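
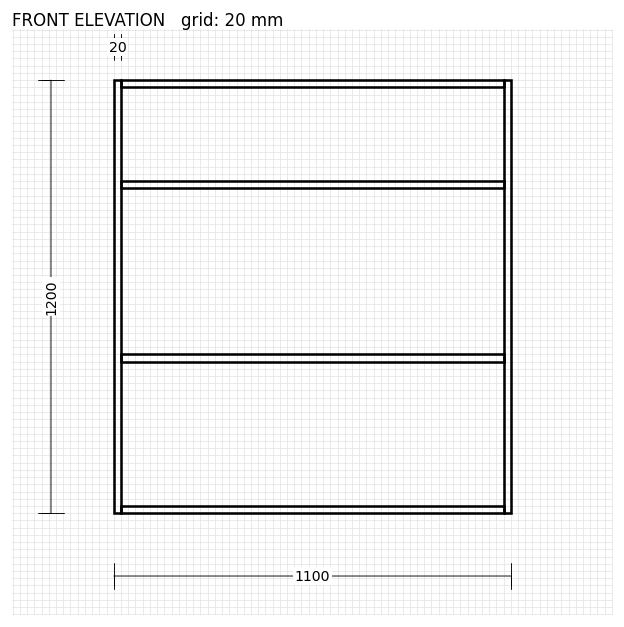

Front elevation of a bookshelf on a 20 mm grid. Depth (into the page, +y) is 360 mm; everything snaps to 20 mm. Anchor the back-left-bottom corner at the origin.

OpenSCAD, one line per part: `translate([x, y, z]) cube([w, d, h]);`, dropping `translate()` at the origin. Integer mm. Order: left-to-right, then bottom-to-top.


cube([20, 360, 1200]);
translate([20, 0, 0]) cube([1060, 360, 20]);
translate([20, 0, 420]) cube([1060, 360, 20]);
translate([20, 0, 900]) cube([1060, 360, 20]);
translate([20, 0, 1180]) cube([1060, 360, 20]);
translate([1080, 0, 0]) cube([20, 360, 1200]);


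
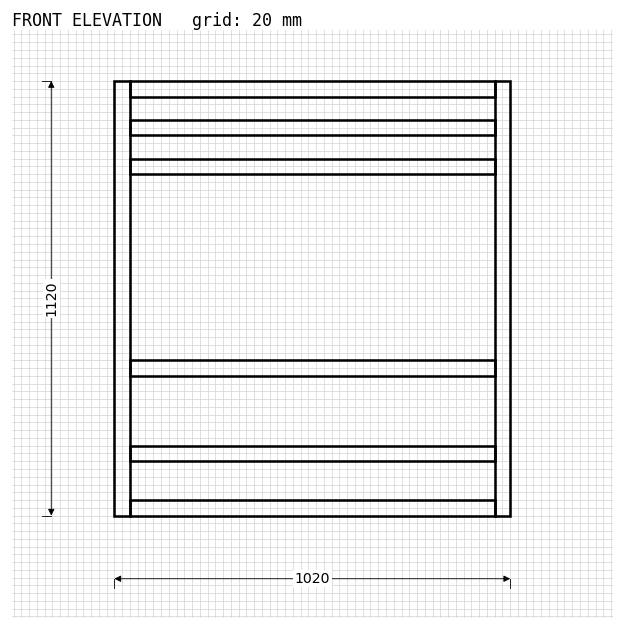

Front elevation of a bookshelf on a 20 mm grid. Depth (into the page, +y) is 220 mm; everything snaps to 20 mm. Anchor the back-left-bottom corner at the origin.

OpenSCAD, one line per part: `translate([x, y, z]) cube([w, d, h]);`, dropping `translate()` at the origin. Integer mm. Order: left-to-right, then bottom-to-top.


cube([40, 220, 1120]);
translate([40, 0, 0]) cube([940, 220, 40]);
translate([40, 0, 140]) cube([940, 220, 40]);
translate([40, 0, 360]) cube([940, 220, 40]);
translate([40, 0, 880]) cube([940, 220, 40]);
translate([40, 0, 980]) cube([940, 220, 40]);
translate([40, 0, 1080]) cube([940, 220, 40]);
translate([980, 0, 0]) cube([40, 220, 1120]);


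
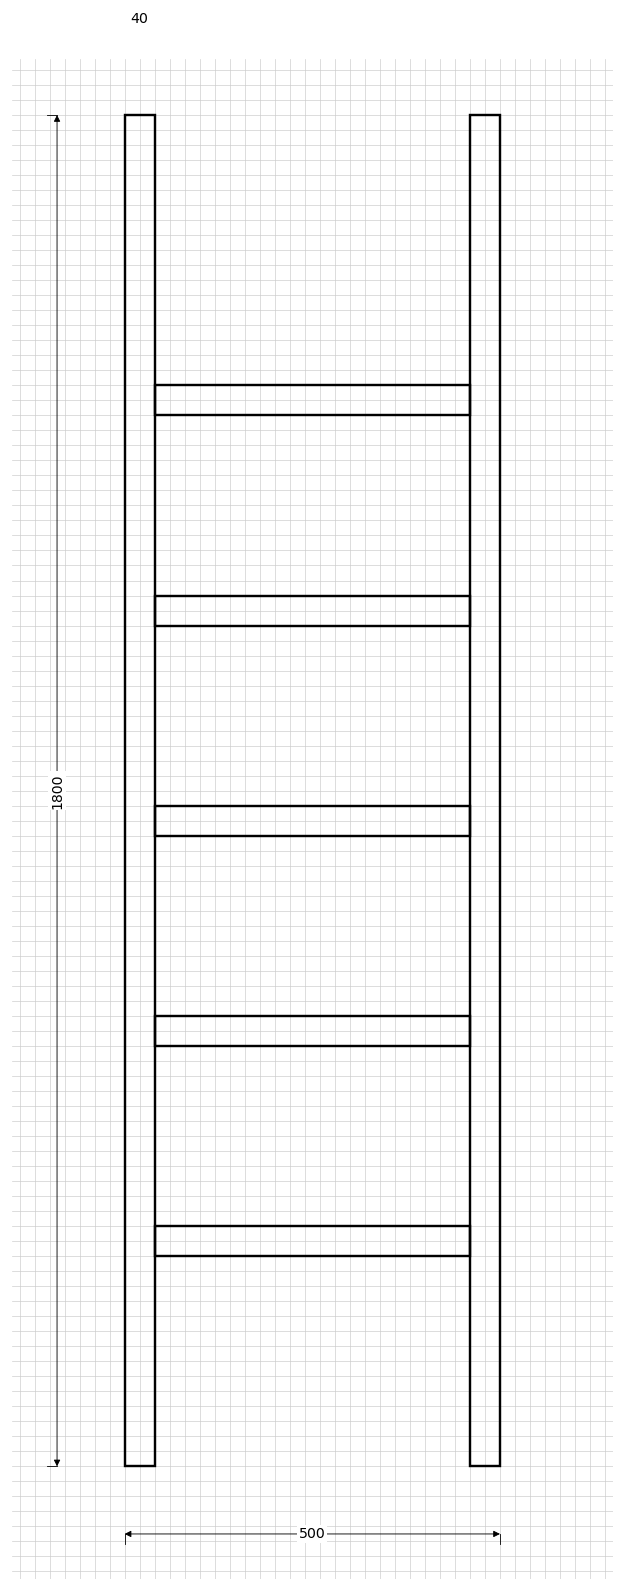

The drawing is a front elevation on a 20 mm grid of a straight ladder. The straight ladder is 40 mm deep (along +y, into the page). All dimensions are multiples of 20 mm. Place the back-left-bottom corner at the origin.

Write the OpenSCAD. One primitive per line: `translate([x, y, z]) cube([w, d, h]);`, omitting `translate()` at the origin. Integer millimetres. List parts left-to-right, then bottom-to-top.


cube([40, 40, 1800]);
translate([40, 0, 280]) cube([420, 40, 40]);
translate([40, 0, 560]) cube([420, 40, 40]);
translate([40, 0, 840]) cube([420, 40, 40]);
translate([40, 0, 1120]) cube([420, 40, 40]);
translate([40, 0, 1400]) cube([420, 40, 40]);
translate([460, 0, 0]) cube([40, 40, 1800]);


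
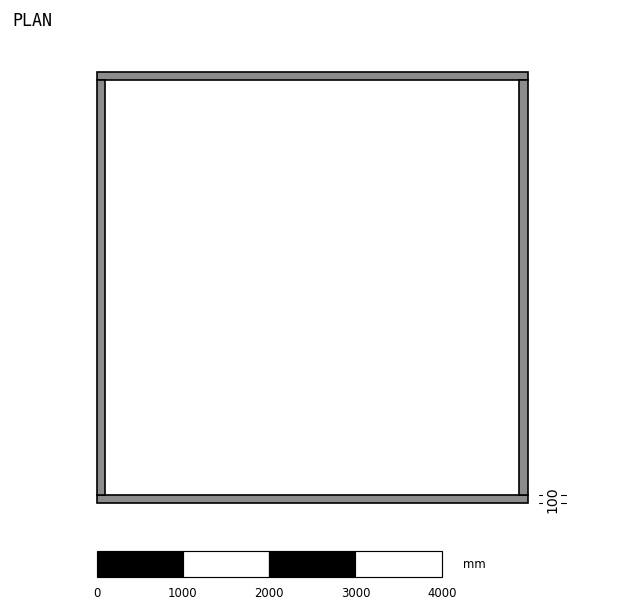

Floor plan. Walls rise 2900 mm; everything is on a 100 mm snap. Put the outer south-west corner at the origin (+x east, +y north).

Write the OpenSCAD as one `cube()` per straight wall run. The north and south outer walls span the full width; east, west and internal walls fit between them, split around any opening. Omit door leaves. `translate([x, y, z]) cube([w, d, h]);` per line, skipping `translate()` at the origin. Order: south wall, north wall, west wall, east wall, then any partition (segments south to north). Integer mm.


cube([5000, 100, 2900]);
translate([0, 4900, 0]) cube([5000, 100, 2900]);
translate([0, 100, 0]) cube([100, 4800, 2900]);
translate([4900, 100, 0]) cube([100, 4800, 2900]);


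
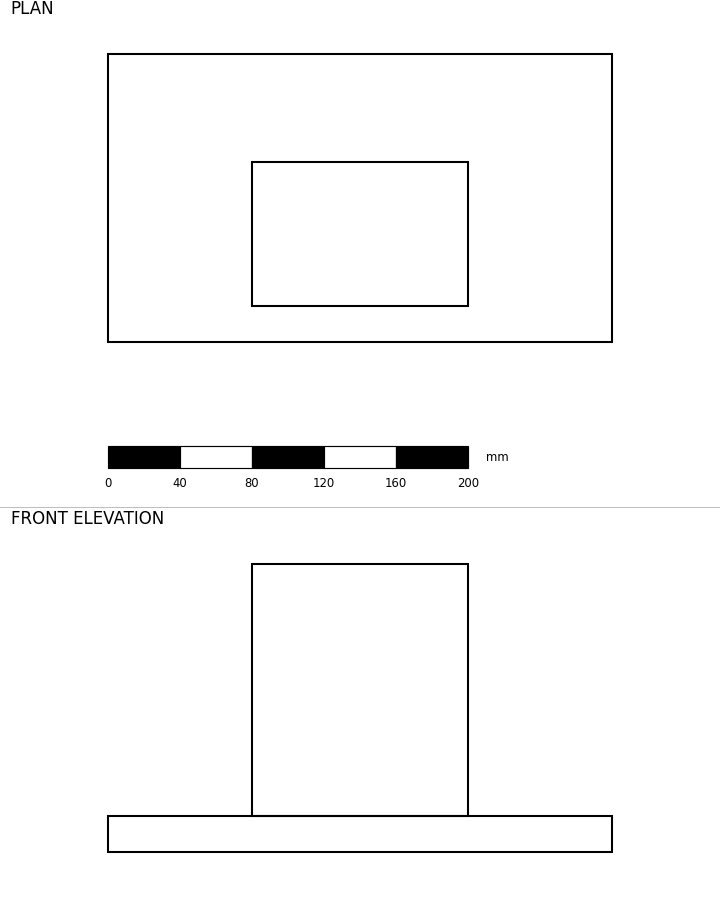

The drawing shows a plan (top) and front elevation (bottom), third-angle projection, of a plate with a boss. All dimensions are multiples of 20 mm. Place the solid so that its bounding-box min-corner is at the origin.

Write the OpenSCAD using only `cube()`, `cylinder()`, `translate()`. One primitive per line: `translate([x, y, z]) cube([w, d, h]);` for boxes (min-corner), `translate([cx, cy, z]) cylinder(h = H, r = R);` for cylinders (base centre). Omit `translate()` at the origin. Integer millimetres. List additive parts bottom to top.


cube([280, 160, 20]);
translate([80, 20, 20]) cube([120, 80, 140]);


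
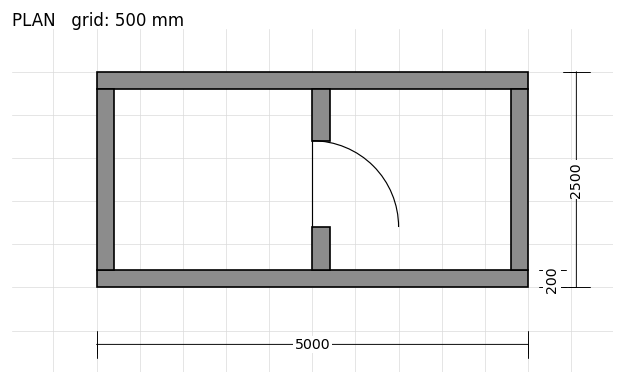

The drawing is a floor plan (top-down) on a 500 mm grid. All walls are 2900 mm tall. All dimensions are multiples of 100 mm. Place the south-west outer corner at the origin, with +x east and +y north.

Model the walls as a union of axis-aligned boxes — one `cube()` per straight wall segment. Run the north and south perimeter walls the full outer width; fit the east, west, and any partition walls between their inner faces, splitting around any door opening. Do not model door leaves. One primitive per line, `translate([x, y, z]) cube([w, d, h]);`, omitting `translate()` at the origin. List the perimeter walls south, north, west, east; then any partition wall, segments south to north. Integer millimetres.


cube([5000, 200, 2900]);
translate([0, 2300, 0]) cube([5000, 200, 2900]);
translate([0, 200, 0]) cube([200, 2100, 2900]);
translate([4800, 200, 0]) cube([200, 2100, 2900]);
translate([2500, 200, 0]) cube([200, 500, 2900]);
translate([2500, 1700, 0]) cube([200, 600, 2900]);


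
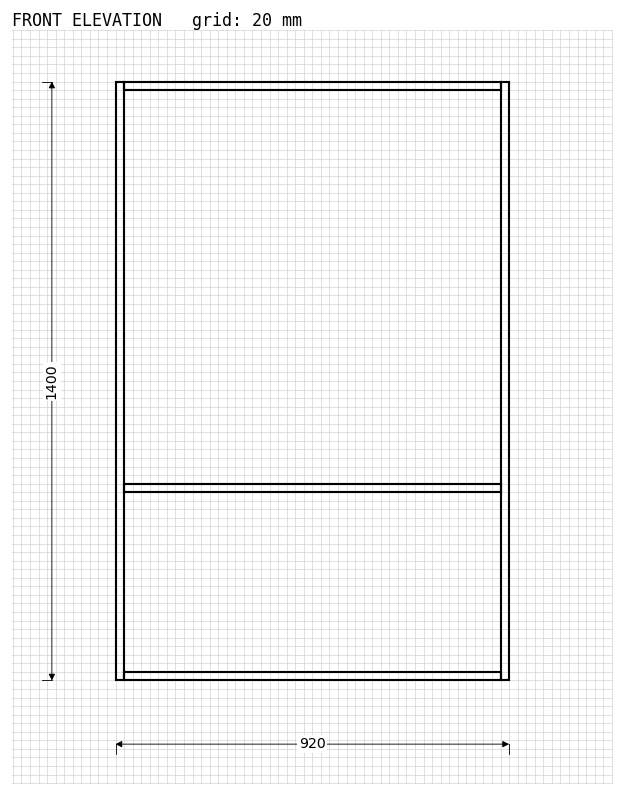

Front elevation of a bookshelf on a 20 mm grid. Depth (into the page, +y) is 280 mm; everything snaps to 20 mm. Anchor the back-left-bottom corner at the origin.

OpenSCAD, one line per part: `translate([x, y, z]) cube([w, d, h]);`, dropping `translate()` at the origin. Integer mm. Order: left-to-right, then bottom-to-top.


cube([20, 280, 1400]);
translate([20, 0, 0]) cube([880, 280, 20]);
translate([20, 0, 440]) cube([880, 280, 20]);
translate([20, 0, 1380]) cube([880, 280, 20]);
translate([900, 0, 0]) cube([20, 280, 1400]);


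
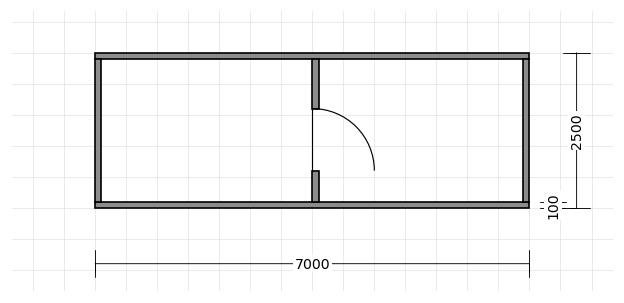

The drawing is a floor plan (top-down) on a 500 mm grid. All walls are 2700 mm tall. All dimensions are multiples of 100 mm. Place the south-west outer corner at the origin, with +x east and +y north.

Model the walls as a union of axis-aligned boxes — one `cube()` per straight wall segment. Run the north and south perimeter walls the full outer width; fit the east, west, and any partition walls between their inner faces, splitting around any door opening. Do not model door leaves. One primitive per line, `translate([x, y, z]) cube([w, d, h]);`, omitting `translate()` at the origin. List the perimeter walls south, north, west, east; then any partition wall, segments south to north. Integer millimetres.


cube([7000, 100, 2700]);
translate([0, 2400, 0]) cube([7000, 100, 2700]);
translate([0, 100, 0]) cube([100, 2300, 2700]);
translate([6900, 100, 0]) cube([100, 2300, 2700]);
translate([3500, 100, 0]) cube([100, 500, 2700]);
translate([3500, 1600, 0]) cube([100, 800, 2700]);


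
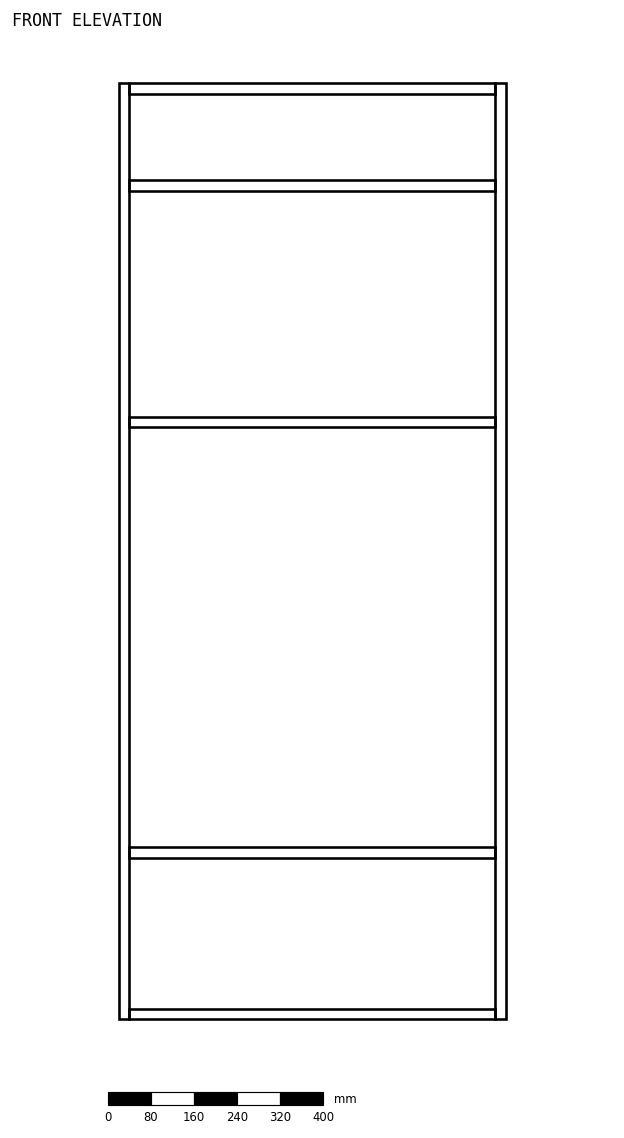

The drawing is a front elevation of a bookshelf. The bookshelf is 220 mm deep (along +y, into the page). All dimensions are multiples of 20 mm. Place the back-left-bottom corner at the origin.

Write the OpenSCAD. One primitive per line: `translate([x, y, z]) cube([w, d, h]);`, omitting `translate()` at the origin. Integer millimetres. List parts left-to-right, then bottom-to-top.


cube([20, 220, 1740]);
translate([20, 0, 0]) cube([680, 220, 20]);
translate([20, 0, 300]) cube([680, 220, 20]);
translate([20, 0, 1100]) cube([680, 220, 20]);
translate([20, 0, 1540]) cube([680, 220, 20]);
translate([20, 0, 1720]) cube([680, 220, 20]);
translate([700, 0, 0]) cube([20, 220, 1740]);


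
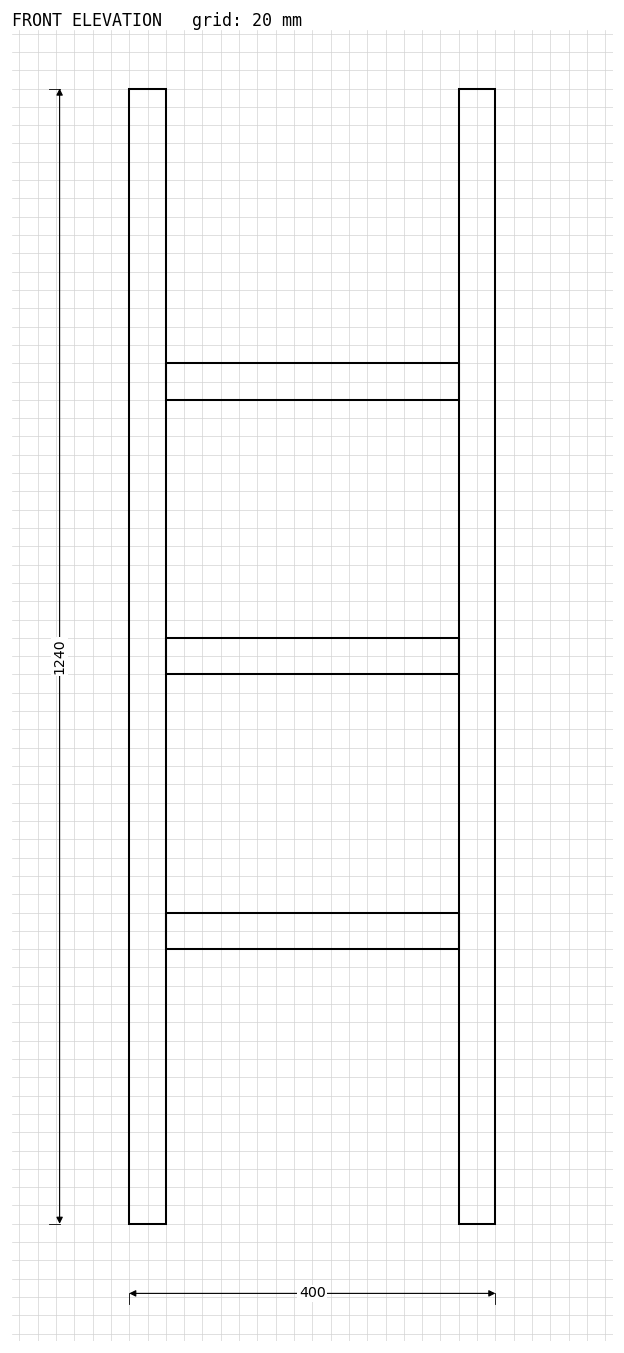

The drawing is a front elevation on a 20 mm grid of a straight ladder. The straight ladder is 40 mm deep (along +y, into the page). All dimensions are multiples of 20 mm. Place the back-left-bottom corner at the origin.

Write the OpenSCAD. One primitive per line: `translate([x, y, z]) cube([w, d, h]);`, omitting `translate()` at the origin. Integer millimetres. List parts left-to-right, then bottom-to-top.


cube([40, 40, 1240]);
translate([40, 0, 300]) cube([320, 40, 40]);
translate([40, 0, 600]) cube([320, 40, 40]);
translate([40, 0, 900]) cube([320, 40, 40]);
translate([360, 0, 0]) cube([40, 40, 1240]);


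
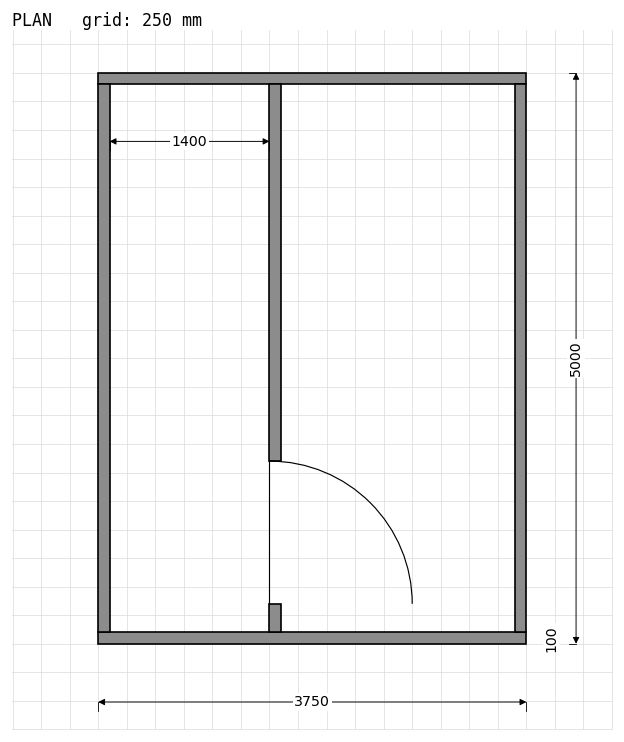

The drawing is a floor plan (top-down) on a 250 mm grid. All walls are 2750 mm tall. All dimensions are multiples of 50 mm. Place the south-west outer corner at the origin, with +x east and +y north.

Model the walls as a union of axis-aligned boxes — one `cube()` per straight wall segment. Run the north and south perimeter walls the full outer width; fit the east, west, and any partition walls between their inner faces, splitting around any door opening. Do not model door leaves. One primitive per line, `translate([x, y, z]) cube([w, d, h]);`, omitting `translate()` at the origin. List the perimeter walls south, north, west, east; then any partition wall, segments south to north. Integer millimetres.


cube([3750, 100, 2750]);
translate([0, 4900, 0]) cube([3750, 100, 2750]);
translate([0, 100, 0]) cube([100, 4800, 2750]);
translate([3650, 100, 0]) cube([100, 4800, 2750]);
translate([1500, 100, 0]) cube([100, 250, 2750]);
translate([1500, 1600, 0]) cube([100, 3300, 2750]);


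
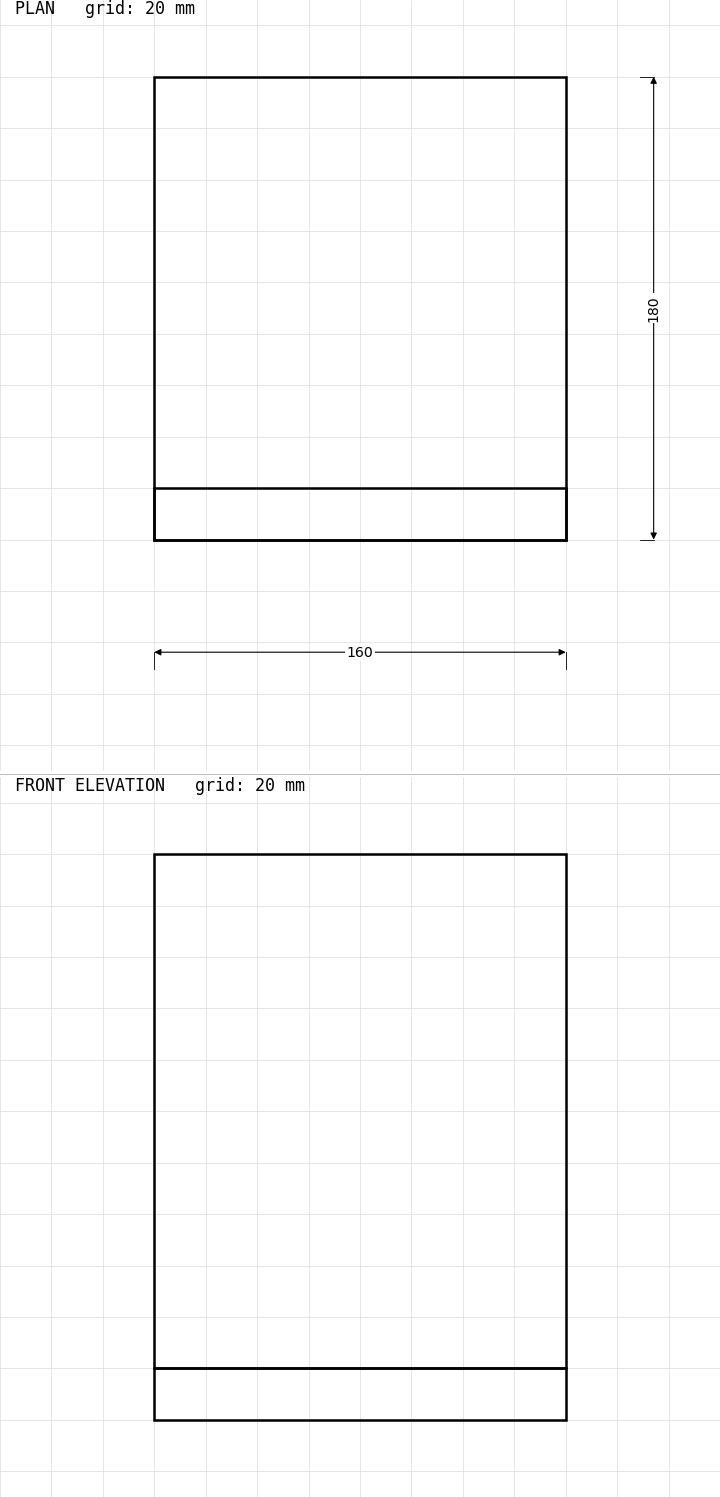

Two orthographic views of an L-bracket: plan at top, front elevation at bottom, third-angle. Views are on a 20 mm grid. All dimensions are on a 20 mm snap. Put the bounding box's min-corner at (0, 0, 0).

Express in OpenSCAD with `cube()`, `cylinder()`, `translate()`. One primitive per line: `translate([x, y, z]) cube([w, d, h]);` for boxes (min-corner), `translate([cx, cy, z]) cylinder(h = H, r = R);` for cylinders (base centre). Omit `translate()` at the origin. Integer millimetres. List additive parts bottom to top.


cube([160, 180, 20]);
translate([0, 0, 20]) cube([160, 20, 200]);


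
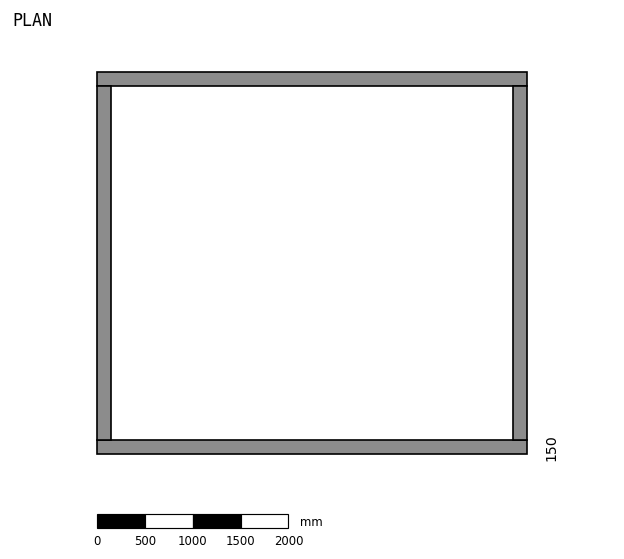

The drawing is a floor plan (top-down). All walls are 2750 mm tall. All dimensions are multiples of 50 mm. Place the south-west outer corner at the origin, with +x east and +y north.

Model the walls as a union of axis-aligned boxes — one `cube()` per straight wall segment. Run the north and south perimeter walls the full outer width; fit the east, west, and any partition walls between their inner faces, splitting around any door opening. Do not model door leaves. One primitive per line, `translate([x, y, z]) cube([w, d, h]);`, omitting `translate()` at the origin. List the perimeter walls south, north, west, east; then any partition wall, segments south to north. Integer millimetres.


cube([4500, 150, 2750]);
translate([0, 3850, 0]) cube([4500, 150, 2750]);
translate([0, 150, 0]) cube([150, 3700, 2750]);
translate([4350, 150, 0]) cube([150, 3700, 2750]);


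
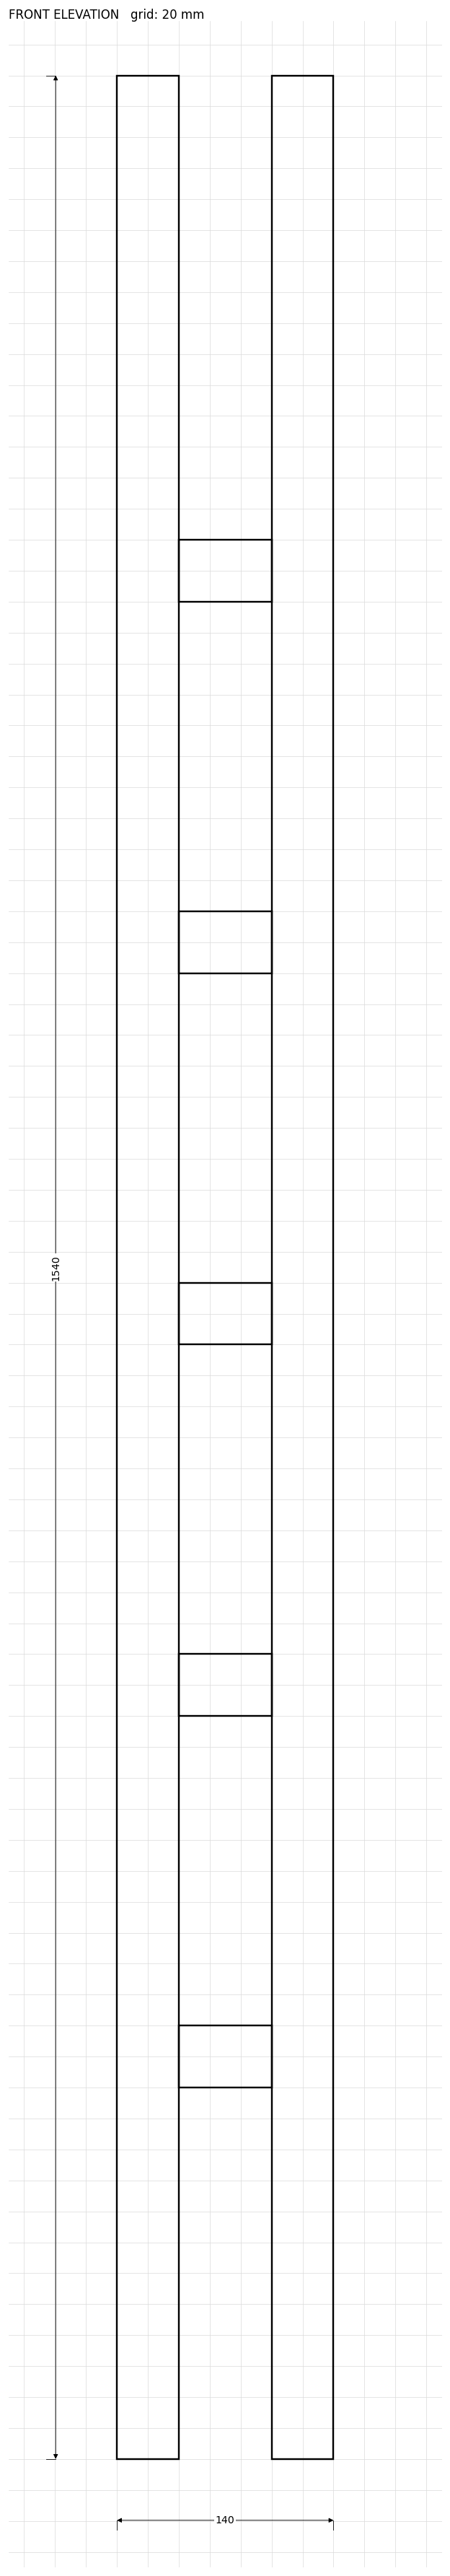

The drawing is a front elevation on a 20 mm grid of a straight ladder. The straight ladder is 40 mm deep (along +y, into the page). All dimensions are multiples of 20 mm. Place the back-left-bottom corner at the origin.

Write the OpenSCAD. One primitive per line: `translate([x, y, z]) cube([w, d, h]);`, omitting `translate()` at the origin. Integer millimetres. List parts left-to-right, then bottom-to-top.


cube([40, 40, 1540]);
translate([40, 0, 240]) cube([60, 40, 40]);
translate([40, 0, 480]) cube([60, 40, 40]);
translate([40, 0, 720]) cube([60, 40, 40]);
translate([40, 0, 960]) cube([60, 40, 40]);
translate([40, 0, 1200]) cube([60, 40, 40]);
translate([100, 0, 0]) cube([40, 40, 1540]);


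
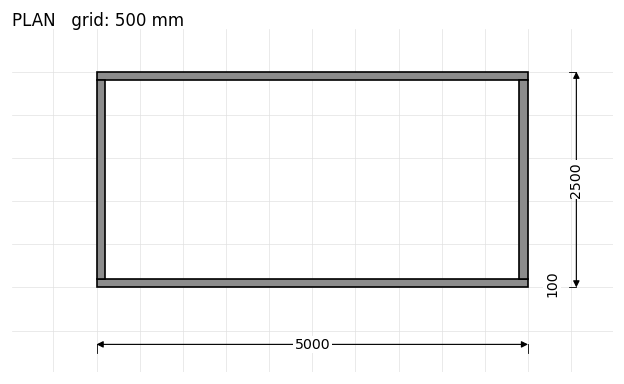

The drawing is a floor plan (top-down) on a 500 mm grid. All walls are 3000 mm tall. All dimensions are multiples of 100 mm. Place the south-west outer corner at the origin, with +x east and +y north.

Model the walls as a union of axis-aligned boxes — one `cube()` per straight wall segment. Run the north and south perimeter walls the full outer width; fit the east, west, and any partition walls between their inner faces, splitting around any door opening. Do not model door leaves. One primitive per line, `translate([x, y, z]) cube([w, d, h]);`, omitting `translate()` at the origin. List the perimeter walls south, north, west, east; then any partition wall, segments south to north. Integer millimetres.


cube([5000, 100, 3000]);
translate([0, 2400, 0]) cube([5000, 100, 3000]);
translate([0, 100, 0]) cube([100, 2300, 3000]);
translate([4900, 100, 0]) cube([100, 2300, 3000]);


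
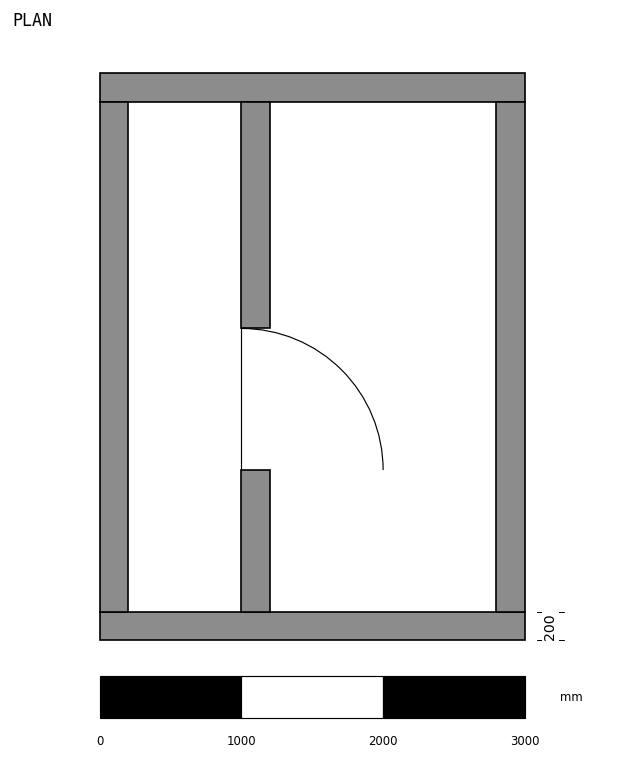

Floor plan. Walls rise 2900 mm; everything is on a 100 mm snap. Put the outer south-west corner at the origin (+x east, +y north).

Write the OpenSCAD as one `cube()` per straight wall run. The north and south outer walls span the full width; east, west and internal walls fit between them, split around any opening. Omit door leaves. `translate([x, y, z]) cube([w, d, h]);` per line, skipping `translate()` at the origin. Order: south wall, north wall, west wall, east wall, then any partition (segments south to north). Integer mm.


cube([3000, 200, 2900]);
translate([0, 3800, 0]) cube([3000, 200, 2900]);
translate([0, 200, 0]) cube([200, 3600, 2900]);
translate([2800, 200, 0]) cube([200, 3600, 2900]);
translate([1000, 200, 0]) cube([200, 1000, 2900]);
translate([1000, 2200, 0]) cube([200, 1600, 2900]);


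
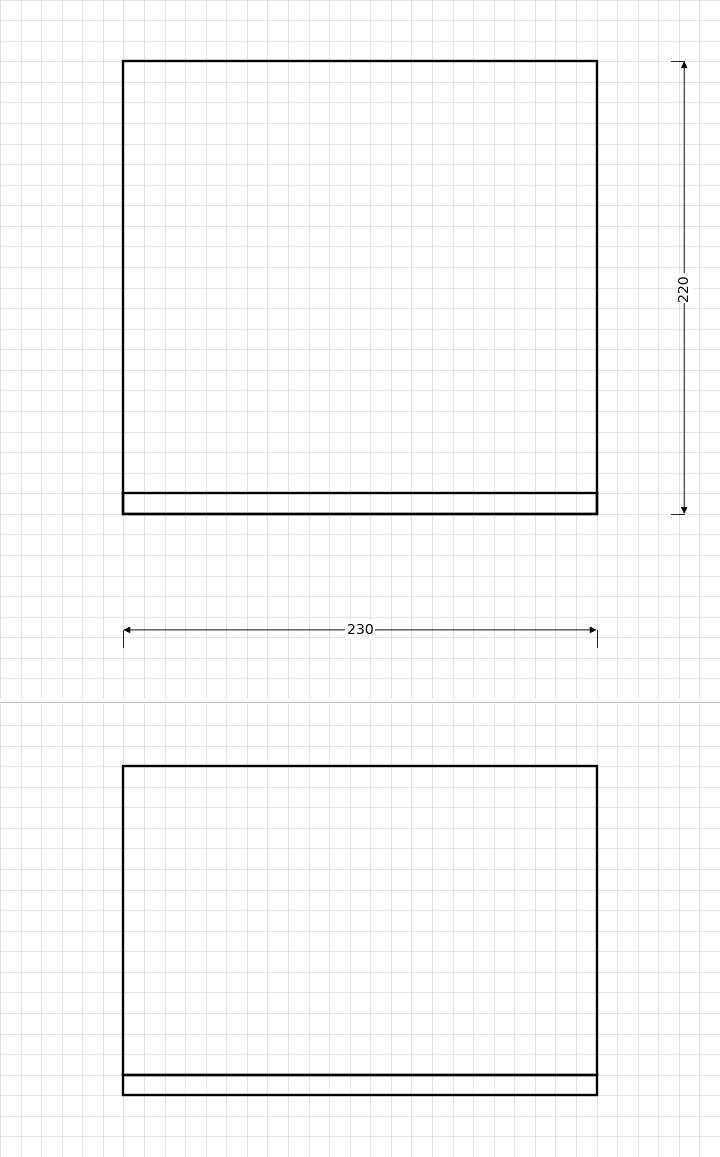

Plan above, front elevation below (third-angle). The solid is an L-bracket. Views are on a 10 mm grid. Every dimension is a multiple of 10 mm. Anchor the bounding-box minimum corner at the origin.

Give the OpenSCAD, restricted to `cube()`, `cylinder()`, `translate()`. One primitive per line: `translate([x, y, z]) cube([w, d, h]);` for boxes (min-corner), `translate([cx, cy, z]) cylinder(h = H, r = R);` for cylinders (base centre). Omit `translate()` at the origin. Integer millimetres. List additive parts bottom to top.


cube([230, 220, 10]);
translate([0, 0, 10]) cube([230, 10, 150]);


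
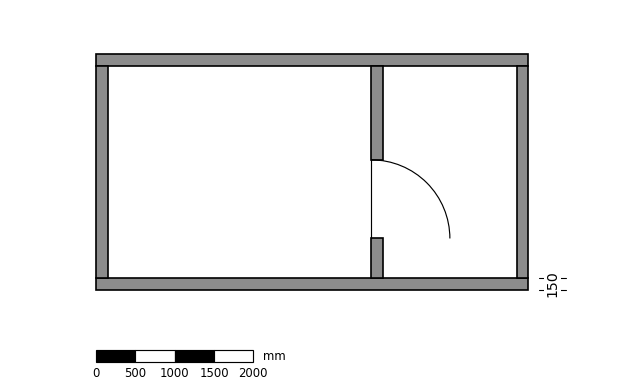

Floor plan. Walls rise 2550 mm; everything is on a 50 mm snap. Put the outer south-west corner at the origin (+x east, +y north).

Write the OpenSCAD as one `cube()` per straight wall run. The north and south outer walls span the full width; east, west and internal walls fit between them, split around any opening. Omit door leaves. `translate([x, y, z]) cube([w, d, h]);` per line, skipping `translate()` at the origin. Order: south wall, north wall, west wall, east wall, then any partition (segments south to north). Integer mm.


cube([5500, 150, 2550]);
translate([0, 2850, 0]) cube([5500, 150, 2550]);
translate([0, 150, 0]) cube([150, 2700, 2550]);
translate([5350, 150, 0]) cube([150, 2700, 2550]);
translate([3500, 150, 0]) cube([150, 500, 2550]);
translate([3500, 1650, 0]) cube([150, 1200, 2550]);


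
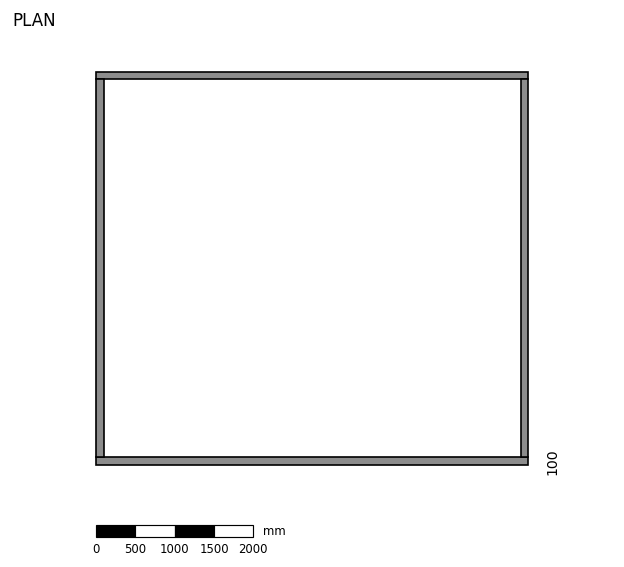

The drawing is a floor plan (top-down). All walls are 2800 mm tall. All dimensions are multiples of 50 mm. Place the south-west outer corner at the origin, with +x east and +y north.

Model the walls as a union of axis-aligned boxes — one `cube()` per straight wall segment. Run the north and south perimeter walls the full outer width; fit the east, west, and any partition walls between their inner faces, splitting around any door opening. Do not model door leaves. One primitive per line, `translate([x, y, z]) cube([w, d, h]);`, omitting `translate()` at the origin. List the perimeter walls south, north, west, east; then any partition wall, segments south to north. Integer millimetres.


cube([5500, 100, 2800]);
translate([0, 4900, 0]) cube([5500, 100, 2800]);
translate([0, 100, 0]) cube([100, 4800, 2800]);
translate([5400, 100, 0]) cube([100, 4800, 2800]);


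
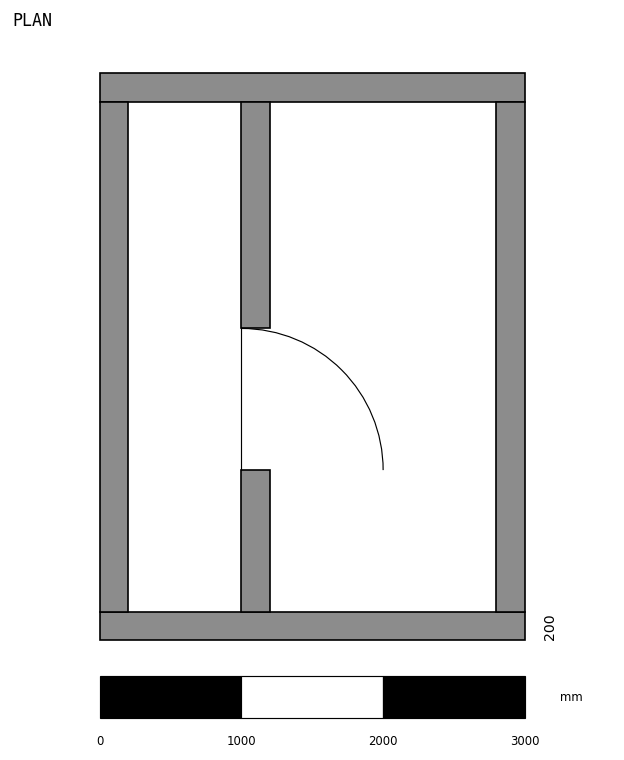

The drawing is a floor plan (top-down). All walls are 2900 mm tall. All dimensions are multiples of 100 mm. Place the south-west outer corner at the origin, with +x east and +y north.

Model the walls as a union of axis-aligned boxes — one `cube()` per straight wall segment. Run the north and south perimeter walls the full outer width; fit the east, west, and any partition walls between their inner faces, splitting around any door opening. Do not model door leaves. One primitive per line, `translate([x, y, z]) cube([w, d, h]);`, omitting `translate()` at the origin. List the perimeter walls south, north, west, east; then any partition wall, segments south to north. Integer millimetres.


cube([3000, 200, 2900]);
translate([0, 3800, 0]) cube([3000, 200, 2900]);
translate([0, 200, 0]) cube([200, 3600, 2900]);
translate([2800, 200, 0]) cube([200, 3600, 2900]);
translate([1000, 200, 0]) cube([200, 1000, 2900]);
translate([1000, 2200, 0]) cube([200, 1600, 2900]);


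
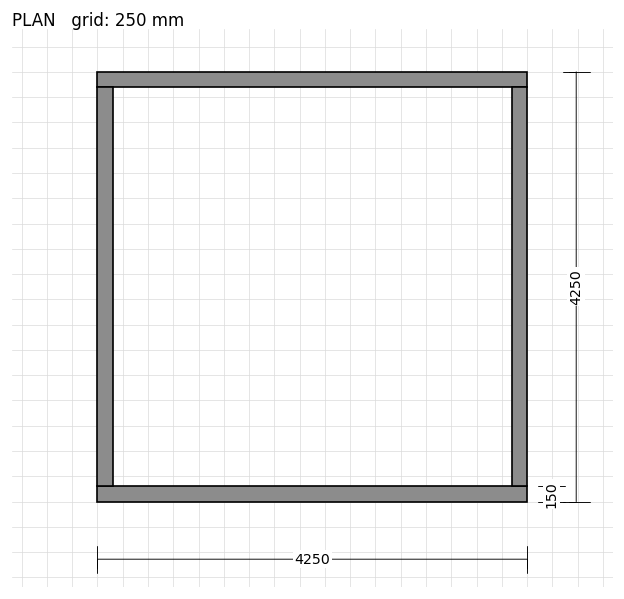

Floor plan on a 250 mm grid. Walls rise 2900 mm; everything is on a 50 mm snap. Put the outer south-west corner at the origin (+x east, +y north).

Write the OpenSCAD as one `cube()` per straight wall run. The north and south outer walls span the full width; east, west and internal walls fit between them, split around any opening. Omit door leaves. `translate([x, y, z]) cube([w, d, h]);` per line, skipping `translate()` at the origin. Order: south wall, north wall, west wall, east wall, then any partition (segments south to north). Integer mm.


cube([4250, 150, 2900]);
translate([0, 4100, 0]) cube([4250, 150, 2900]);
translate([0, 150, 0]) cube([150, 3950, 2900]);
translate([4100, 150, 0]) cube([150, 3950, 2900]);


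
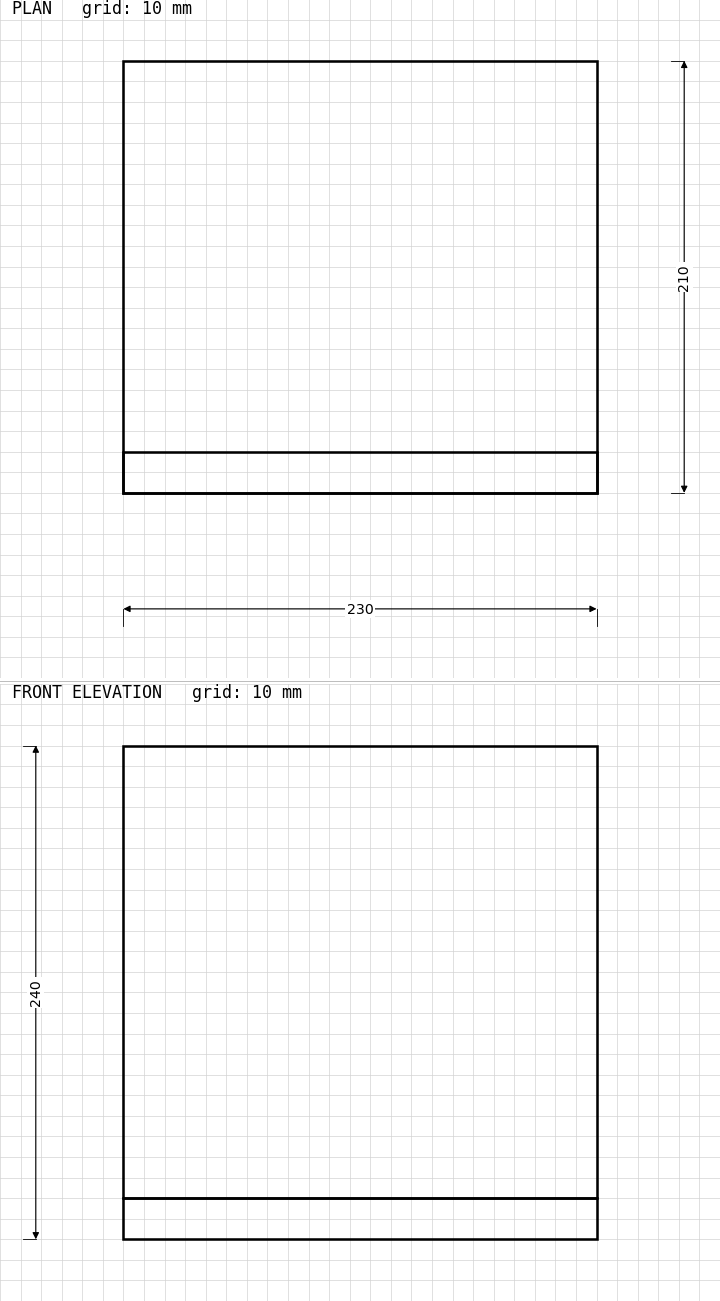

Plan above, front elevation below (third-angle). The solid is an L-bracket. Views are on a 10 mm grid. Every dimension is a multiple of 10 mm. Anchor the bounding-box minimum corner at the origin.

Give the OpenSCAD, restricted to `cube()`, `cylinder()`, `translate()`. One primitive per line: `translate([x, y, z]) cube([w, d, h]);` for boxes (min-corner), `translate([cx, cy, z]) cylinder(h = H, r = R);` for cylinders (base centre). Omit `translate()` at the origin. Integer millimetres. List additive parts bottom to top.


cube([230, 210, 20]);
translate([0, 0, 20]) cube([230, 20, 220]);


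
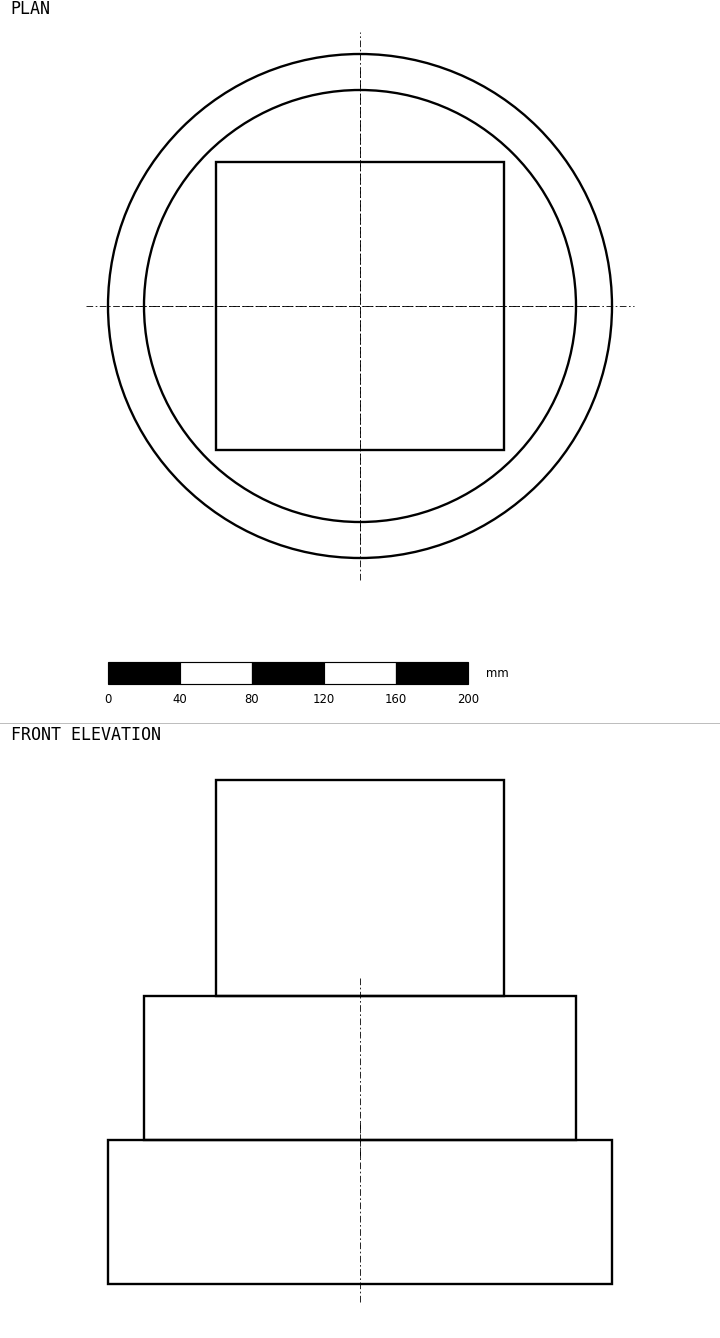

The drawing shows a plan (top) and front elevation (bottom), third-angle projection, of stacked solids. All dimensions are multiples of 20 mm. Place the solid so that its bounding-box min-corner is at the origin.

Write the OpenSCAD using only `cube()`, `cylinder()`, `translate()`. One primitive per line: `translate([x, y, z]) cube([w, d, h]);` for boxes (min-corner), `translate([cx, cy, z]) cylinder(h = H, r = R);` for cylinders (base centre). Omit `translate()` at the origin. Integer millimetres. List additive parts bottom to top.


translate([140, 140, 0]) cylinder(h = 80, r = 140);
translate([140, 140, 80]) cylinder(h = 80, r = 120);
translate([60, 60, 160]) cube([160, 160, 120]);


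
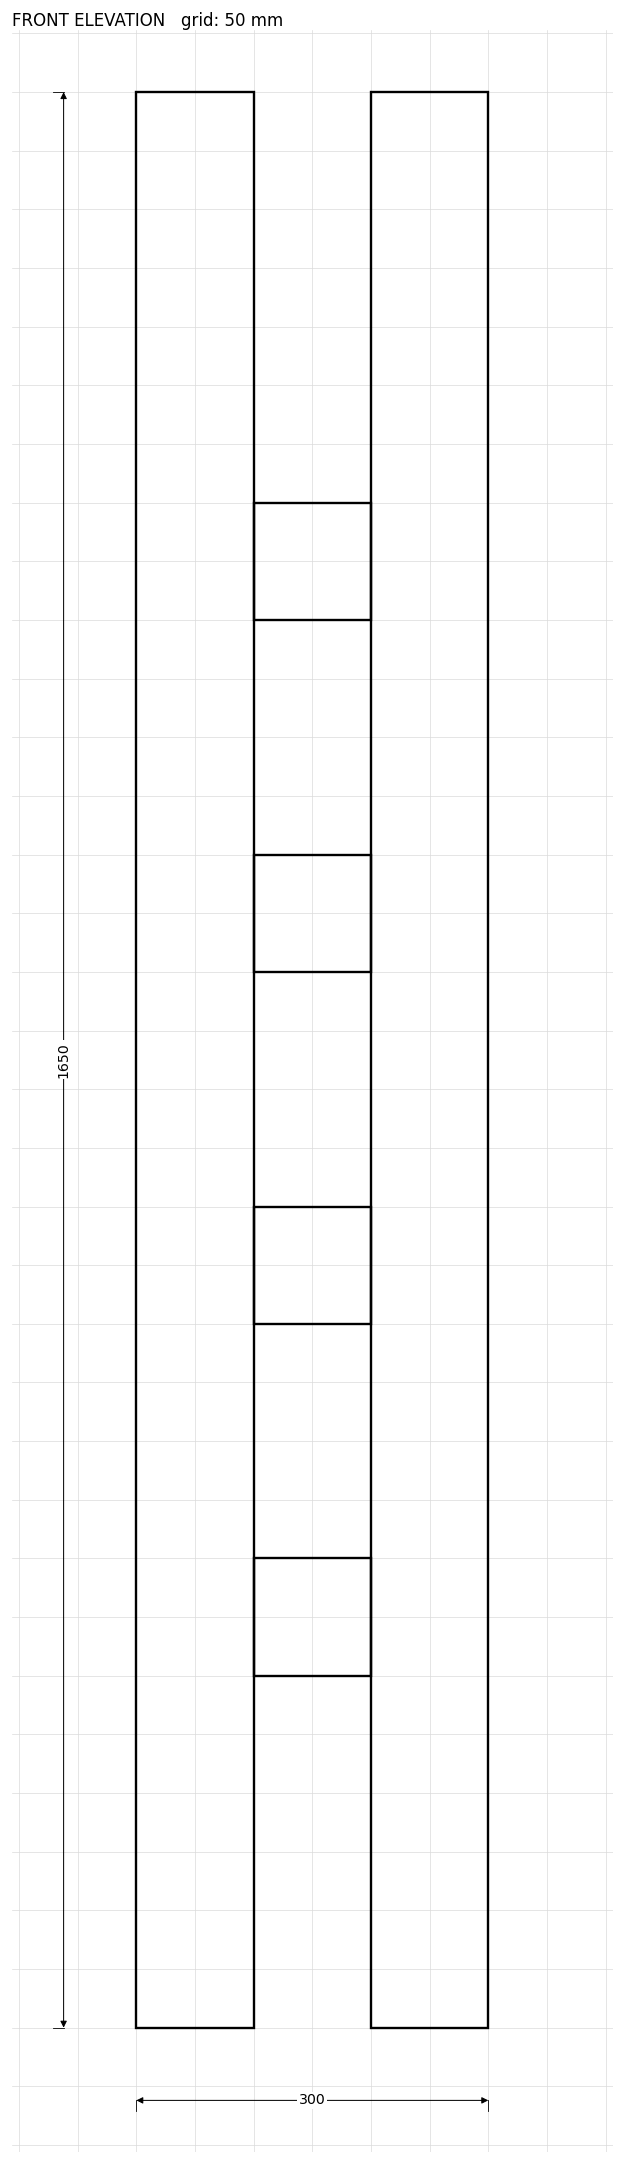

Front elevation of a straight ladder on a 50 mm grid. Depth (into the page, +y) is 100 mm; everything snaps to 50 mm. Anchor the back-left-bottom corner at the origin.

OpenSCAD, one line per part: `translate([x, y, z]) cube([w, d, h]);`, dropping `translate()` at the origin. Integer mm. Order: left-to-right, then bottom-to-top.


cube([100, 100, 1650]);
translate([100, 0, 300]) cube([100, 100, 100]);
translate([100, 0, 600]) cube([100, 100, 100]);
translate([100, 0, 900]) cube([100, 100, 100]);
translate([100, 0, 1200]) cube([100, 100, 100]);
translate([200, 0, 0]) cube([100, 100, 1650]);


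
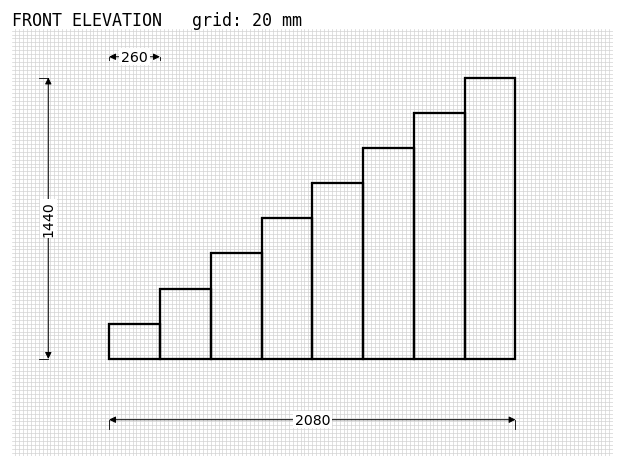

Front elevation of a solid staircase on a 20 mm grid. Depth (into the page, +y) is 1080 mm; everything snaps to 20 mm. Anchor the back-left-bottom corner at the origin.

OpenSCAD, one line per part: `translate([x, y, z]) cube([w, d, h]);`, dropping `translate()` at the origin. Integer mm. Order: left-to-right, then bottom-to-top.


cube([260, 1080, 180]);
translate([260, 0, 0]) cube([260, 1080, 360]);
translate([520, 0, 0]) cube([260, 1080, 540]);
translate([780, 0, 0]) cube([260, 1080, 720]);
translate([1040, 0, 0]) cube([260, 1080, 900]);
translate([1300, 0, 0]) cube([260, 1080, 1080]);
translate([1560, 0, 0]) cube([260, 1080, 1260]);
translate([1820, 0, 0]) cube([260, 1080, 1440]);


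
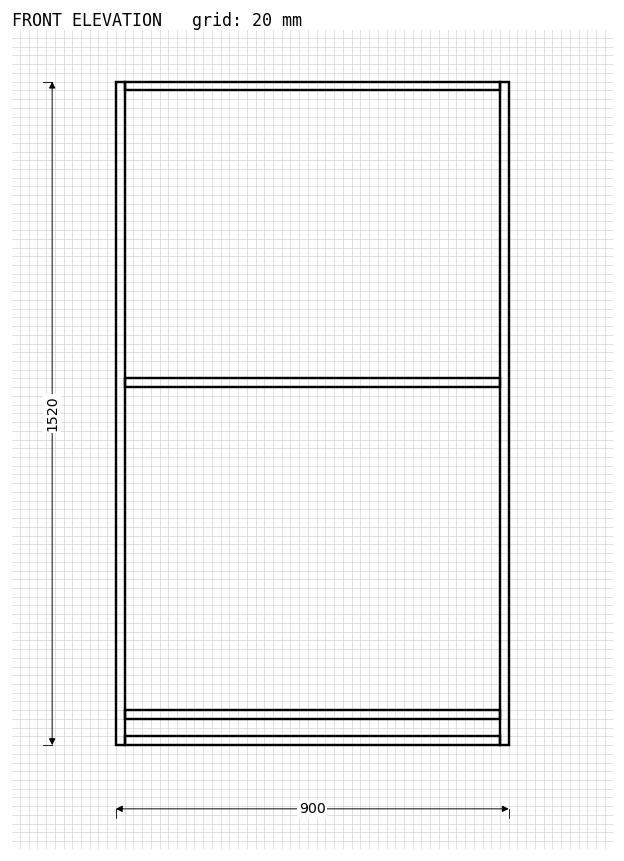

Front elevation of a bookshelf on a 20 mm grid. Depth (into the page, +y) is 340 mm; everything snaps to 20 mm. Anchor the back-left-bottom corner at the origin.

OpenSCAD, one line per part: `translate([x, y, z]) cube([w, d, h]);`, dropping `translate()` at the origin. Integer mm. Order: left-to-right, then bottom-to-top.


cube([20, 340, 1520]);
translate([20, 0, 0]) cube([860, 340, 20]);
translate([20, 0, 60]) cube([860, 340, 20]);
translate([20, 0, 820]) cube([860, 340, 20]);
translate([20, 0, 1500]) cube([860, 340, 20]);
translate([880, 0, 0]) cube([20, 340, 1520]);


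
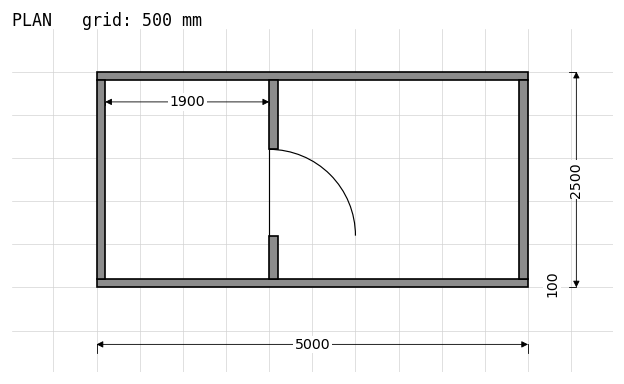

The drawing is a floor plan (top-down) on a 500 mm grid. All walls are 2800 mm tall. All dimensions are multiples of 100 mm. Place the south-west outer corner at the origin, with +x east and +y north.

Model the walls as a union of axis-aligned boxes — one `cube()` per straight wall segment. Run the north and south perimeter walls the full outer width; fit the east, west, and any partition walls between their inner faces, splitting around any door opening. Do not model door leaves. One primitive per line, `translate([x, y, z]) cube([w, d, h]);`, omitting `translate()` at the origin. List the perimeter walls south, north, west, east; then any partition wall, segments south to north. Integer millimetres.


cube([5000, 100, 2800]);
translate([0, 2400, 0]) cube([5000, 100, 2800]);
translate([0, 100, 0]) cube([100, 2300, 2800]);
translate([4900, 100, 0]) cube([100, 2300, 2800]);
translate([2000, 100, 0]) cube([100, 500, 2800]);
translate([2000, 1600, 0]) cube([100, 800, 2800]);


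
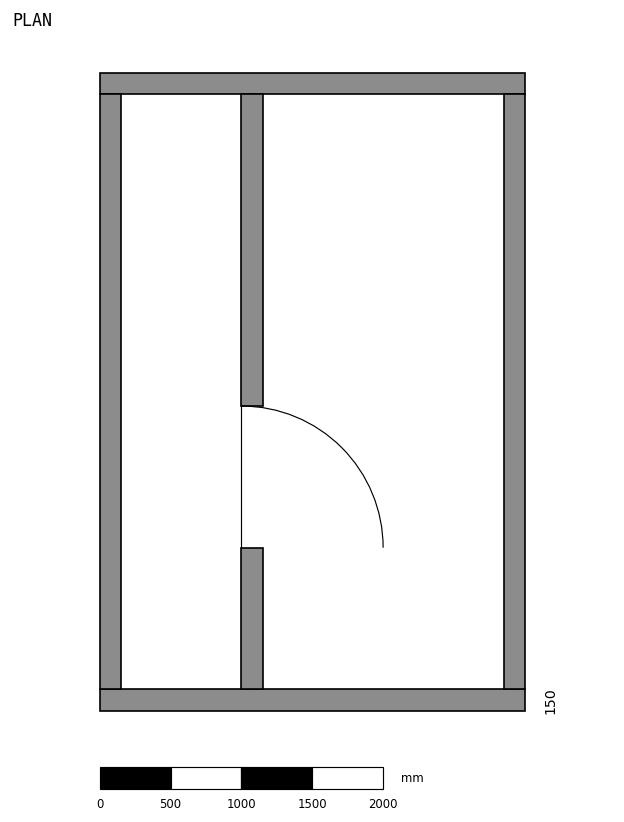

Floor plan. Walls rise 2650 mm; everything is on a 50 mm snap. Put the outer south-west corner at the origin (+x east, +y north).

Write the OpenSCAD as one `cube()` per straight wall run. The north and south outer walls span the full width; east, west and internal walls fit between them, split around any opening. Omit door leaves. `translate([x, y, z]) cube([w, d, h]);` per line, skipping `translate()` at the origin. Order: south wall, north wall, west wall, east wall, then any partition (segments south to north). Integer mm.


cube([3000, 150, 2650]);
translate([0, 4350, 0]) cube([3000, 150, 2650]);
translate([0, 150, 0]) cube([150, 4200, 2650]);
translate([2850, 150, 0]) cube([150, 4200, 2650]);
translate([1000, 150, 0]) cube([150, 1000, 2650]);
translate([1000, 2150, 0]) cube([150, 2200, 2650]);


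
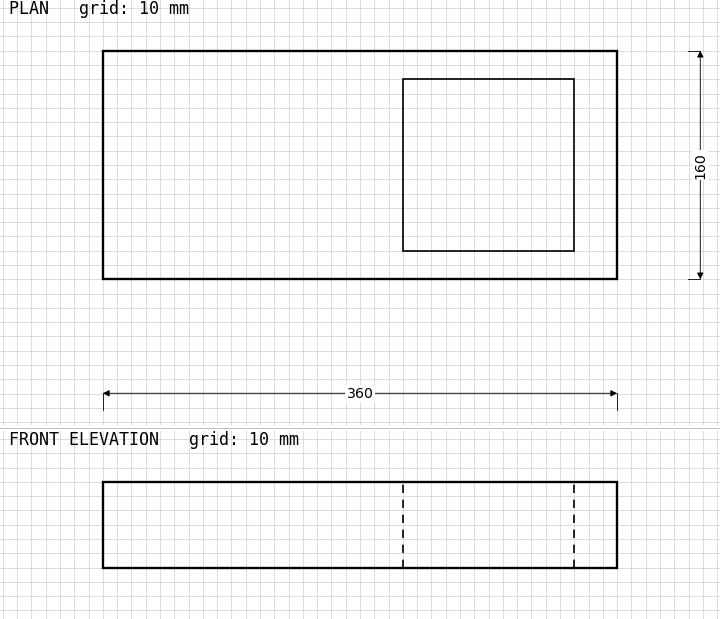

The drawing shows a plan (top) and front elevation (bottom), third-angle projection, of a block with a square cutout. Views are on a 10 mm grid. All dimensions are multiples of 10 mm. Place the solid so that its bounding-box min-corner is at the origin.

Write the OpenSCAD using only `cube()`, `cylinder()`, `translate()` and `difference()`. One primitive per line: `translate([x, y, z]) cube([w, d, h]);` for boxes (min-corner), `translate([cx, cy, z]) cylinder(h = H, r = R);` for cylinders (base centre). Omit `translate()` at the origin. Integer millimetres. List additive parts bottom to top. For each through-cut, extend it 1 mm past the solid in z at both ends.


difference() {
  cube([360, 160, 60]);
  translate([210, 20, -1]) cube([120, 120, 62]);
}


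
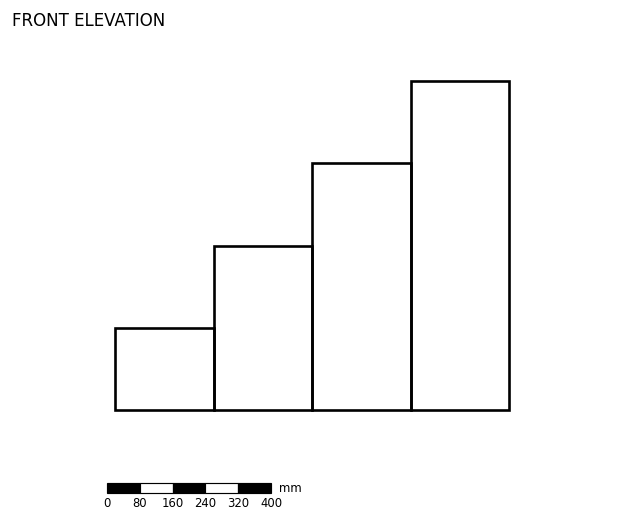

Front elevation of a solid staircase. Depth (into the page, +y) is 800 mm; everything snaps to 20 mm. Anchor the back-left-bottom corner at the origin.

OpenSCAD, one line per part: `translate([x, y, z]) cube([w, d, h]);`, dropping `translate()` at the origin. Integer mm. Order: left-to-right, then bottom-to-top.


cube([240, 800, 200]);
translate([240, 0, 0]) cube([240, 800, 400]);
translate([480, 0, 0]) cube([240, 800, 600]);
translate([720, 0, 0]) cube([240, 800, 800]);


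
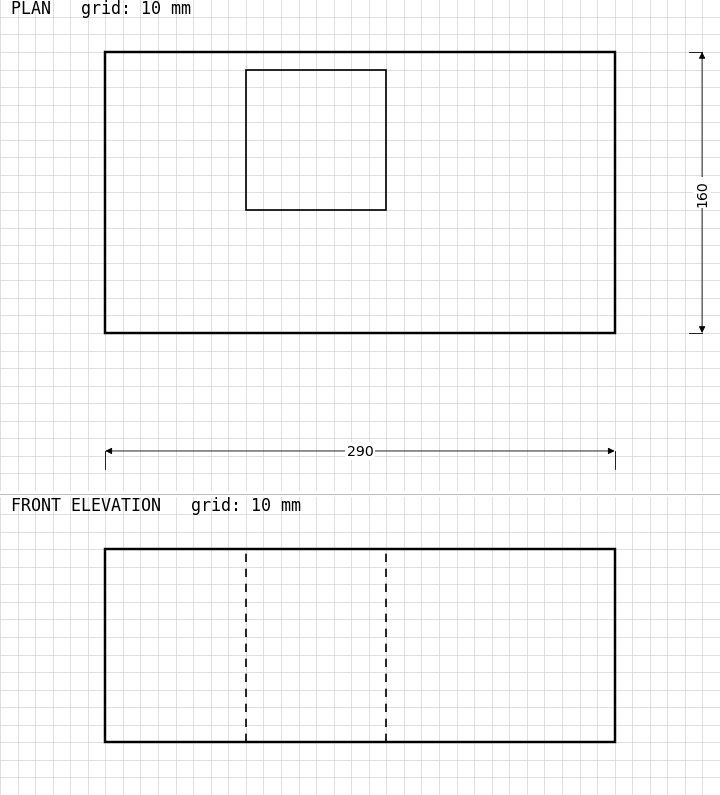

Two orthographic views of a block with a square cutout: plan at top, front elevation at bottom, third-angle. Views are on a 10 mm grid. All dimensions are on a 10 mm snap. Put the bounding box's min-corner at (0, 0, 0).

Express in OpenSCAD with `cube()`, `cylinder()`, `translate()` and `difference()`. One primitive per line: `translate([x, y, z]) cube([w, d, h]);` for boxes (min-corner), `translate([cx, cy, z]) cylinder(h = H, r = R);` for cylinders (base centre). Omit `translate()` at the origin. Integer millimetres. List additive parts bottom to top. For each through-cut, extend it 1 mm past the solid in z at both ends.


difference() {
  cube([290, 160, 110]);
  translate([80, 70, -1]) cube([80, 80, 112]);
}


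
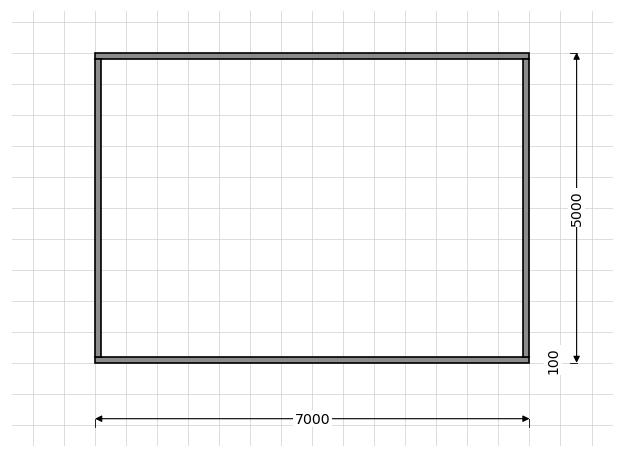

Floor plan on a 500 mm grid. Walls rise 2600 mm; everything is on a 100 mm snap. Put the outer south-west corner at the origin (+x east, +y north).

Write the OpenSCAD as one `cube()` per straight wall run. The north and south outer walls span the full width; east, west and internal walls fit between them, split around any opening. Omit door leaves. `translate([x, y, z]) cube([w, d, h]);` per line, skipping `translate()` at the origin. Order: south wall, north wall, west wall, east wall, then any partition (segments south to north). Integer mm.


cube([7000, 100, 2600]);
translate([0, 4900, 0]) cube([7000, 100, 2600]);
translate([0, 100, 0]) cube([100, 4800, 2600]);
translate([6900, 100, 0]) cube([100, 4800, 2600]);


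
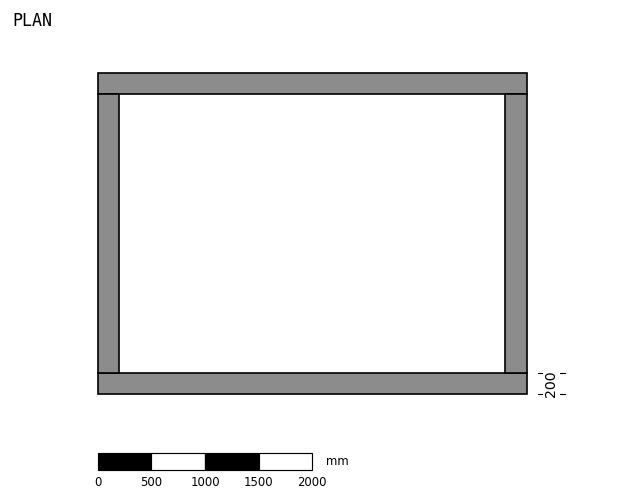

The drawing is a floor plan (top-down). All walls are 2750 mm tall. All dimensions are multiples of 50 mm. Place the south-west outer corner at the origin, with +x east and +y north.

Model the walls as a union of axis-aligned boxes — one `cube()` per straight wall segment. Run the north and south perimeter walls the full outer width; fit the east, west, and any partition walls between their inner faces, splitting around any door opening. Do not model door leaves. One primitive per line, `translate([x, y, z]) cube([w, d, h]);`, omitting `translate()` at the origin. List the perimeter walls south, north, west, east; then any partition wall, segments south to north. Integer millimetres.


cube([4000, 200, 2750]);
translate([0, 2800, 0]) cube([4000, 200, 2750]);
translate([0, 200, 0]) cube([200, 2600, 2750]);
translate([3800, 200, 0]) cube([200, 2600, 2750]);


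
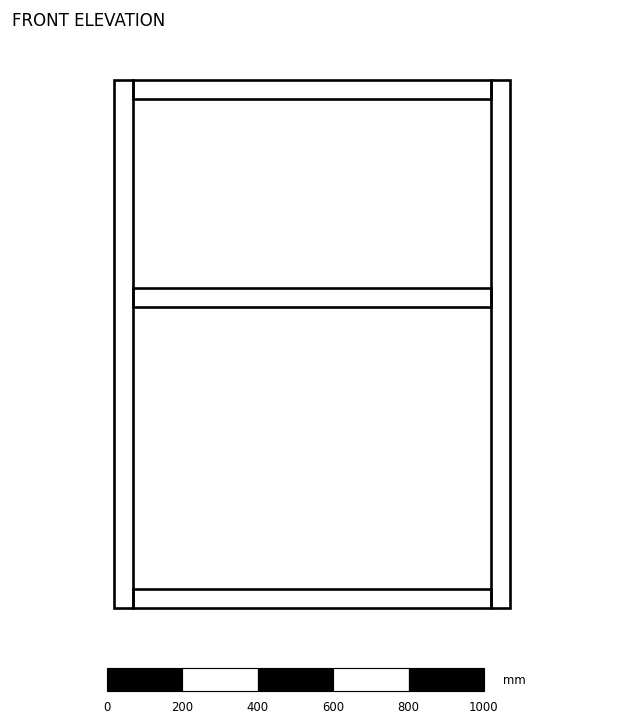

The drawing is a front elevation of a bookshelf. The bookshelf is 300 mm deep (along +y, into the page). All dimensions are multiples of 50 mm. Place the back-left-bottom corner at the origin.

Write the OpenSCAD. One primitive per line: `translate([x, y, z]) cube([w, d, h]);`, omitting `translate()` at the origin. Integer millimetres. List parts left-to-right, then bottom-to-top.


cube([50, 300, 1400]);
translate([50, 0, 0]) cube([950, 300, 50]);
translate([50, 0, 800]) cube([950, 300, 50]);
translate([50, 0, 1350]) cube([950, 300, 50]);
translate([1000, 0, 0]) cube([50, 300, 1400]);


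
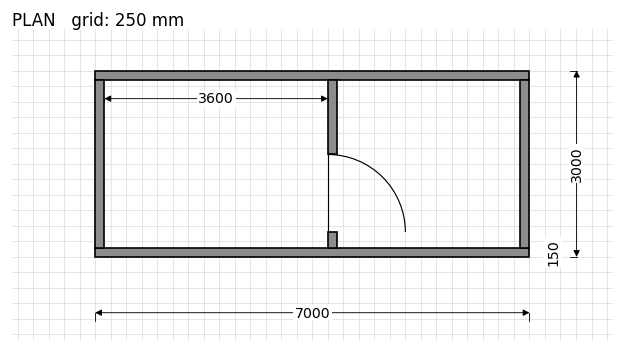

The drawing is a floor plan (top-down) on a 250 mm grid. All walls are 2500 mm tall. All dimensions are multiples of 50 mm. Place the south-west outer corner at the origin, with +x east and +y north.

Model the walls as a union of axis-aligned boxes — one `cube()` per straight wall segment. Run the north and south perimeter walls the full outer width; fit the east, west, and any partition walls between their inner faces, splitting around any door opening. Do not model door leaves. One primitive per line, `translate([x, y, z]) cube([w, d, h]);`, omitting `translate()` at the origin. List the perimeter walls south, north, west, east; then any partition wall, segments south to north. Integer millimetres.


cube([7000, 150, 2500]);
translate([0, 2850, 0]) cube([7000, 150, 2500]);
translate([0, 150, 0]) cube([150, 2700, 2500]);
translate([6850, 150, 0]) cube([150, 2700, 2500]);
translate([3750, 150, 0]) cube([150, 250, 2500]);
translate([3750, 1650, 0]) cube([150, 1200, 2500]);


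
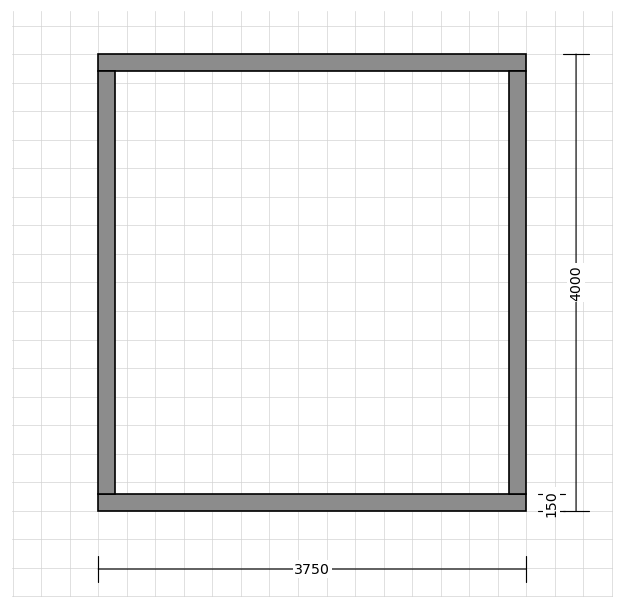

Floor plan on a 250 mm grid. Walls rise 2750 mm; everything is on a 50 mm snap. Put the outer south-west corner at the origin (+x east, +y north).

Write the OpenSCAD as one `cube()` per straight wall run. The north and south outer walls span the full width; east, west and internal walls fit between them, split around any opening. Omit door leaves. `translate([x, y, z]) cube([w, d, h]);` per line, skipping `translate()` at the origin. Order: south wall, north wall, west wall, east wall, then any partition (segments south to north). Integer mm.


cube([3750, 150, 2750]);
translate([0, 3850, 0]) cube([3750, 150, 2750]);
translate([0, 150, 0]) cube([150, 3700, 2750]);
translate([3600, 150, 0]) cube([150, 3700, 2750]);


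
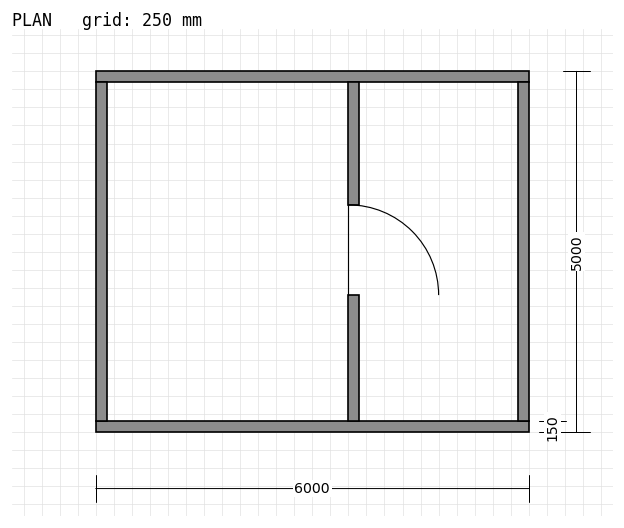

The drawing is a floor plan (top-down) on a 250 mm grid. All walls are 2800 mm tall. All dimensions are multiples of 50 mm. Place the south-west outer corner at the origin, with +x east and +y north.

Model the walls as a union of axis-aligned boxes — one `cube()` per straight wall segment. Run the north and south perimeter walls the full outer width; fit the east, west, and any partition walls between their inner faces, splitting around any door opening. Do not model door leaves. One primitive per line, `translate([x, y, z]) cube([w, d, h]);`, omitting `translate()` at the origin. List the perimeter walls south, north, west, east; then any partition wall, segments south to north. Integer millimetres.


cube([6000, 150, 2800]);
translate([0, 4850, 0]) cube([6000, 150, 2800]);
translate([0, 150, 0]) cube([150, 4700, 2800]);
translate([5850, 150, 0]) cube([150, 4700, 2800]);
translate([3500, 150, 0]) cube([150, 1750, 2800]);
translate([3500, 3150, 0]) cube([150, 1700, 2800]);


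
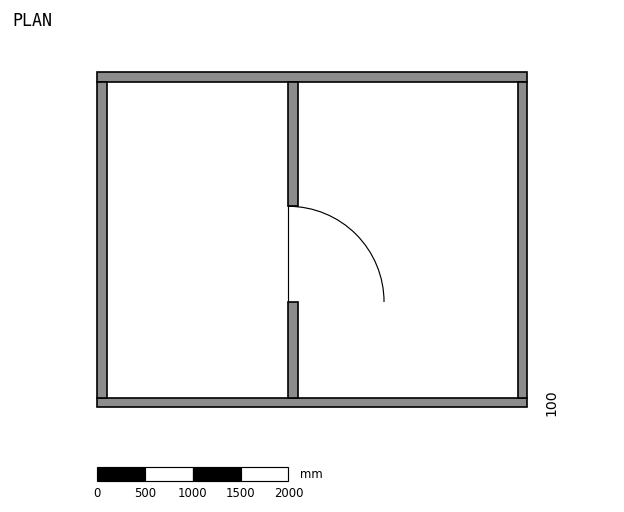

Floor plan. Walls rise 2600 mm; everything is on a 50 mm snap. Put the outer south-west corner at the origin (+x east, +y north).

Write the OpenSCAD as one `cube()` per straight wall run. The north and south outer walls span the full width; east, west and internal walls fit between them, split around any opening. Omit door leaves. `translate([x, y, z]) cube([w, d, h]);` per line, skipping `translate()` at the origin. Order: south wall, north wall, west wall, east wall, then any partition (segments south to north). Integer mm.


cube([4500, 100, 2600]);
translate([0, 3400, 0]) cube([4500, 100, 2600]);
translate([0, 100, 0]) cube([100, 3300, 2600]);
translate([4400, 100, 0]) cube([100, 3300, 2600]);
translate([2000, 100, 0]) cube([100, 1000, 2600]);
translate([2000, 2100, 0]) cube([100, 1300, 2600]);


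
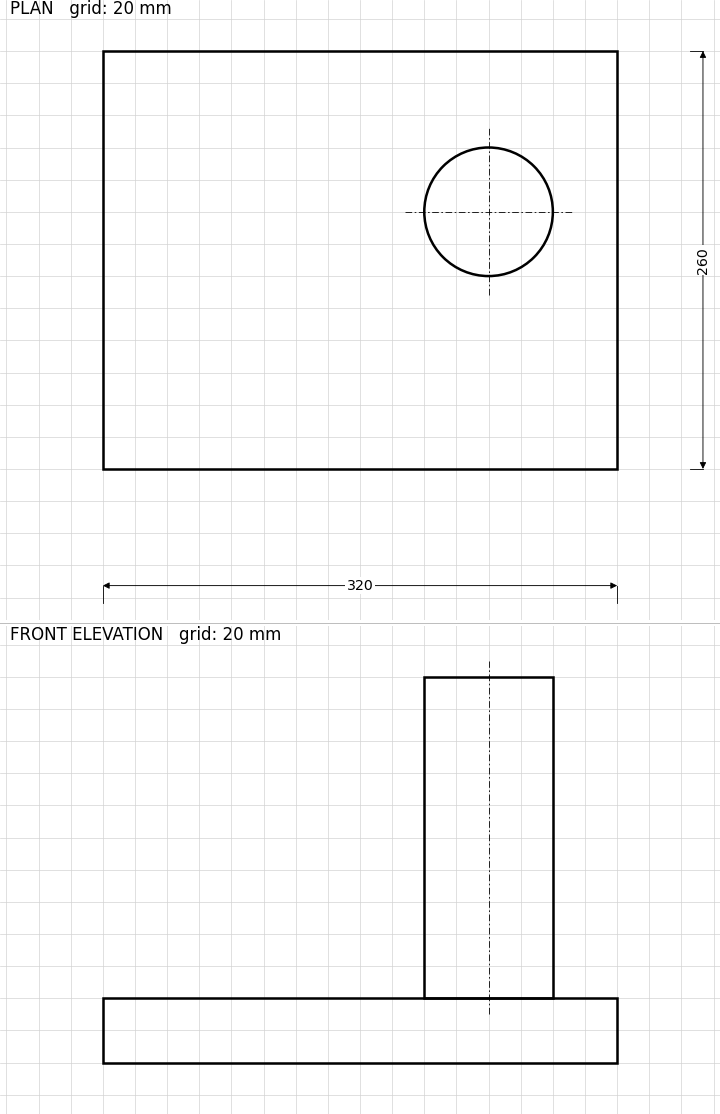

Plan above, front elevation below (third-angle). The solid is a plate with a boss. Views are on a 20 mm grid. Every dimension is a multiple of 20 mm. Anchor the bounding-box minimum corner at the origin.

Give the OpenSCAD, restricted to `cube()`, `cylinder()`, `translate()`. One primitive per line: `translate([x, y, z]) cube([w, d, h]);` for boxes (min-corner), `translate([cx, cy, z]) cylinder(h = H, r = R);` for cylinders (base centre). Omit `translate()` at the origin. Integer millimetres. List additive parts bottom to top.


cube([320, 260, 40]);
translate([240, 160, 40]) cylinder(h = 200, r = 40);
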